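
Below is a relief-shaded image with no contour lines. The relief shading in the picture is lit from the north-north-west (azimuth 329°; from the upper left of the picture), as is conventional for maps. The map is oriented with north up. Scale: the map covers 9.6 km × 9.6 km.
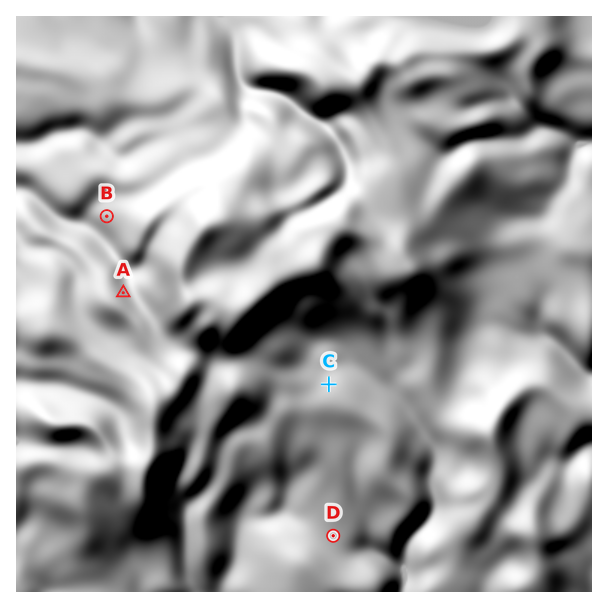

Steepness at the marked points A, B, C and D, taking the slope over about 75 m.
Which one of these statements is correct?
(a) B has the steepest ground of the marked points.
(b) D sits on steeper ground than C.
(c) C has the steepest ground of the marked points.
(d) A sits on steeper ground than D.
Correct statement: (d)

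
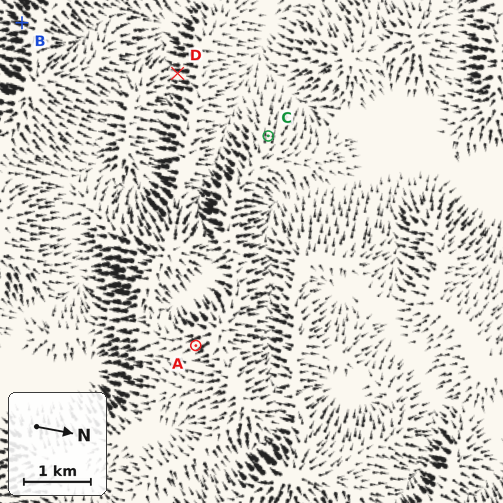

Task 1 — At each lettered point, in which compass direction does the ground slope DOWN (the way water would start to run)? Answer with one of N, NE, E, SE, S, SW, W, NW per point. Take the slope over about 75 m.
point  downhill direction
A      SE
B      S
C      W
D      S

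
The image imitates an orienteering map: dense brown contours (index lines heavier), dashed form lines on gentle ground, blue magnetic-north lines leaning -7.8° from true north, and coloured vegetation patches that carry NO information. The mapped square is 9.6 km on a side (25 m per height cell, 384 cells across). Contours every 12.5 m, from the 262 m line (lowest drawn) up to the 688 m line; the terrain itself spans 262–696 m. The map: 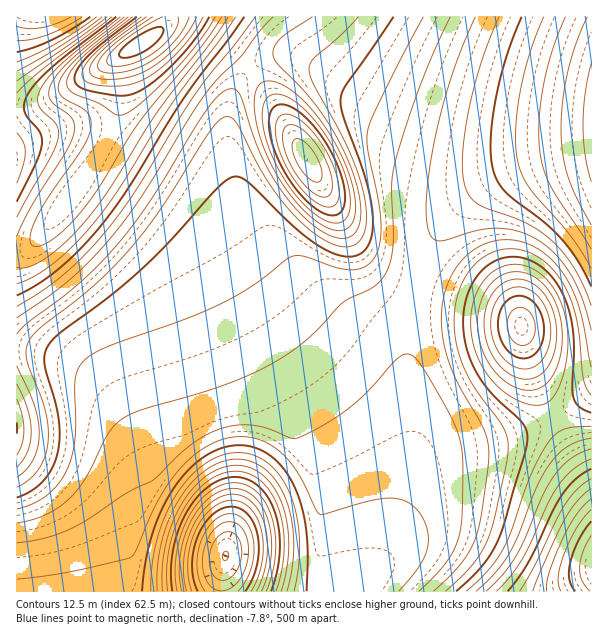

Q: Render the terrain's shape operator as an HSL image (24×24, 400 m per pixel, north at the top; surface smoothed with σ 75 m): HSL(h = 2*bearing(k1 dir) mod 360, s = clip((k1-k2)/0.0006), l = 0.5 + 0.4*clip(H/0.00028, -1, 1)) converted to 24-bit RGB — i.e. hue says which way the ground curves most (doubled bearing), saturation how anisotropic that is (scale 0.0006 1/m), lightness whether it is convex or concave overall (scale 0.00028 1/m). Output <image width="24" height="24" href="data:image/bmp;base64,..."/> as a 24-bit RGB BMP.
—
<image width="24" height="24" href="data:image/bmp;base64,Qk32BgAAAAAAADYAAAAoAAAAGAAAABgAAAABABgAAAAAAMAGAAATCwAAEwsAAAAAAAAAAAAAgIB7foB8foB9foB+nJ9+x9Z/bpxWM1NWGyc6MjBNi1la1KJ6tp6AeoB8coB3ZX9tV31hUHtXW3lZgHdqnW2Ms3Cssnm3pYexfoJ1e4J3eoF6fIF+nJl92s6Dnp5bOUhOFyAvJS49cnBWyrZxyLiEfoB/e4B+dH95an1xX3pmWHZdXHNbdHdpiXN/nH6Xpo+leIdtcoZxdoR7eoJ/j4x927iIr4JgT0RaHCQ4IjNATHJRtMRrysuEf4F/fn+Ae39/dn5+bnx7Znp1YXdwZHhvb351f4p/lZiPaJJmbI15cYiCd4KDfIKD0J6Gw3Fre0t5KSxTKEJURoBkj8NpscSCf4GAfn+AfH6AeXyAdHqAbnmAaHt/Z4GAaoh+c5J+gJyAZaF/Z5aObYWKdHyEenyBrYN+0XqFplGaRDp6NFV2SJiCdsVtlbF+f4CAfoCAfH+BeX2BdXqBcXmBbXuBaoSCaYx+bJZ7dp15aqyoY4aZaXOLcXOEenmBhn2BxYCUv2iwakukRWabU7GmdsKDgZN+f4CAfoCAfX+Ben2BdnqAc3Z+cXp7bIBzZoxuZJhta51taIWqXmKVbGWIdnGDfHmBf36Aj36GvHuykWq4YXWybrS2fKWOf4GAf4CAfoGAfX+BenyAd3V+eXF7eXFveYNoaZFeWZpZXpthcFydc1mMeGWFfHKCfnuAf36Af4CAh3+HjX2ce4ChfZCVf4KBf4CAf4GAfoGAfX+AeXmAenB/f2d7g2Rmko1heKJXUqNPVJlghVKHgVqDgGqBf3aAf32Af3+Af4CAf4CAf4CAf4CAf4B/f4B/f4GAf4GAfoGAfH6AeHWAeGeBhVyEkmBvp5Zrj7ZnUrFWUJltdFJhd2Nwe3J6fnt+f35/f4CAgICAgICAf4CAf4B/f4B/f4F/f4F/f4GAfoGAe32AdXGBcF+EflaMn2uNuaqOq8aPbbZ9UpmJb2dZanNmcHtyeH97fYB/f4CAf4CAgICAgICAgICAf4B/f4F/f4F/f4F/foB/e32Abm6CYlmGZ1SSmH+jx8SyxtO3jbOhWoOYf4FlXn5gYoFsbYF3d4F9fYCAf4CAgICAgICAgICAgIGAf4F/gIF/gH99gYF6eYB9bHKCWF6HU1+VhZaoxM670tbCm5usYV2WoIJ8a4hqW4RrYINybYJ6eIF/foCAgICAgICAgICAgIGAgIB/gXl6g3NthIptcIh5aXmEWm+HU3+VdKygr8ijy8eqq4aWg1qUxI6cnYaDaYh1WoRzYYJ4b4J+eoGBf4CBgICBgYCAgYCAgXZ7g1hhk3hTdKhhZJOHZ3iEYH2HVpKPYKl9lbp8uq6Bpmlxj1iG0JWlwI+cl4KEZYZ7WYN4Y4J8coGAfICBgH+BgYCAgXl+gU1qizY9psZhZ8eBVXqRaXGBaYWEXY18WpxkhalhqJpjmWFdiV50u4yRzZKiuouYkH6JYIV+WoJ9aIKAdoCBfn+AgX2Agld5eCNXwadhr+6rX8W7S0aFb3GAcYR9aIh0Y5Bhf5ZglYxgjGxihGhvmJl4u4iPyo2csIaRdoeJW4OAXYGAbYCBen6Agm2Bdidxoz98zPLJwPDIQDyfY0Z/eHl/eIN7coV0cYhsfoppiYZqhXdtgXNyWopdmI52vYOIxIiRoYGHa4ODWYCAY3+Acnh+dUp+bCF7p96p1PfUjs+nXiJ3eF2AfoF9fIJ7eYN4eoR1foVzhIRzgn52gHx5VYJXX4JYnIpsvoJ9uYGAjn16X4B/Wn1+Yml7VzB3Skyz1fbWxu/FkzWLdjF4gHV/gIJ+f4J9foJ8foN6f4N5gIJ5gIF6f4B7kXCFbH5WaoFMppVau4xypYd4bIF3V3t8T1p2NjOAftWzyPPEvIFcdCBegV96goF9gYJ+gIJ9gIJ9f4J8f4J8gIF8f4B8f4B8pHPHzXTHq2ZUe5BAqq1Jr51lhY1sWHp2Q110PoCXddqEuctlhS1EgE1rgnl6goN+gYJ+gYJ9gIJ9gIJ9gIF9gIF8f4B8f4B8S3Oyk2vj+Mj/8q/htrNmlqxWhpphWH5sQHJ5QpuBbrZRkWRFglBcgnV2goN9goN9gYJ9gYJ9gYJ9gYJ9gIF9gIF8gIB8f4B8QIRyL4mEP2zP9sz//8z96r3kqpyHY4p5RIF8SIdtbIBafWpigXh1goN8goN9gYN9gYJ9gYJ9gYJ9gYF9gYF9gYF8gIB8gH98TnthNHBQHmA8MHVJ34W1/8zu+tHuuIu8WX6RTn6AYXl3c314fIJ6gIR8gYN9gYN9gYJ9gYJ9gYJ9gYF9gYF9gYB8gH98f358"/>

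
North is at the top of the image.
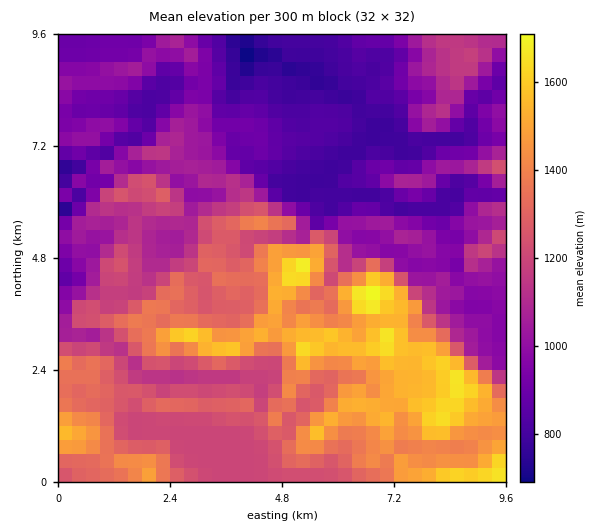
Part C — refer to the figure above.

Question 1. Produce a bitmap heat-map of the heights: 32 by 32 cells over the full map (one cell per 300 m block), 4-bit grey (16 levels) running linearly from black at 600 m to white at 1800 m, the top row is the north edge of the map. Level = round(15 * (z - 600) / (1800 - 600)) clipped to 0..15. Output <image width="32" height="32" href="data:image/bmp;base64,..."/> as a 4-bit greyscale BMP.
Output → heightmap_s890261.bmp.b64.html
<image width="32" height="32" href="data:image/bmp;base64,Qk12AgAAAAAAAHYAAAAoAAAAIAAAACAAAAABAAQAAAAAAAACAAATCwAAEwsAABAAAAAAAAAAAAAAABEREQAiIiIAMzMzAERERABVVVUAZmZmAHd3dwCIiIgAmZmZAKqqqgC7u7sAzMzMAN3d3QDu7u4A////AImZmrqYh3eIiIiJmrvM3d2Zmaq6iHd3iJmYmqq6q7q9u6mYiYd3d4iaqZqrqqqqu8u5iIh3d3iJisuqq6vMuqq6qYeIiIiIiom8u7yr3cu7qZmImZmZmXmYiszLvM3cupmZiIeIiIh4qYm7q8zN3cmZmYd3d3d3d6qZmrvMzdynqZmHiIiJiIisuqu8zM3IZYeHeKuazMuZvczM3czLhlVmZ4mrzcu7y8zMy83KqWZVaIiaqaqZmburqqvMyodlVViHeKqZiJmbqam93Mt1VFVVd3d5mYmZnMqZze3HZlVVNGeHd5iJmZvdqJvMhVZVVUVYh2Z3mYmr3shnl1VVRmVFVodmZ5mIq7u5ZVVVVVd3VlVnZmaIiHdmh1VVZlRFaEZmZ2ZmiZqpljRVVlVEVVYkZ2d3dmd4h1QzNEMzMzVmQ0eIiXVVZ1MiMjIjREMzMzVEaIdVZnZDIiIzNWZkM0YiRlVWZmZTMzIiI0Q0VVZ4NDNWd2ZVREMzMyIzIjREVlVUM0ZlVERDMzMyIiMzM0REVUM1ZVREQzMzMyI1ZTNFREQzM1VTNDMzMzIyNWdTRVREQzM0QzMzIjIiMzRWZDRVVVQzNEQiMyIiIzNFVnVDVVVWUzVDIiIiIjMzRWd3ZERERFVWQyEiIiMzMzVnd3VERERGZUMiIjMzM0RFZ3dm"/>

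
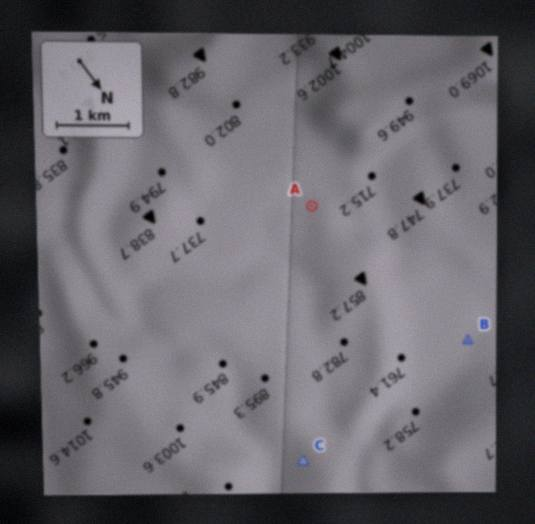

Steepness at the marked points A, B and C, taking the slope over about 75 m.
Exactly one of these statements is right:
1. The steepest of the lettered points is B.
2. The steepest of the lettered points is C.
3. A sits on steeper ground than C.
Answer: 2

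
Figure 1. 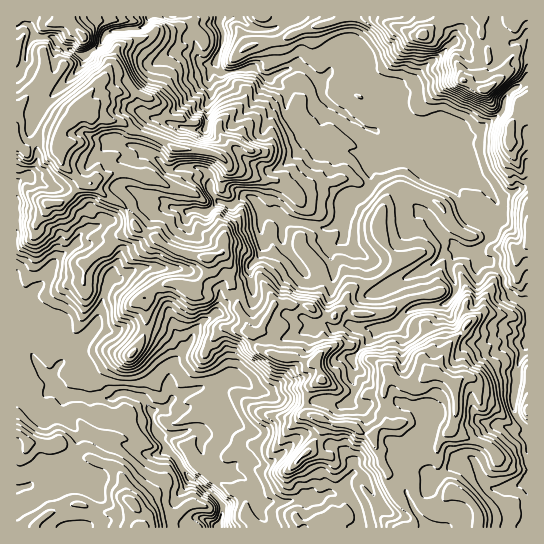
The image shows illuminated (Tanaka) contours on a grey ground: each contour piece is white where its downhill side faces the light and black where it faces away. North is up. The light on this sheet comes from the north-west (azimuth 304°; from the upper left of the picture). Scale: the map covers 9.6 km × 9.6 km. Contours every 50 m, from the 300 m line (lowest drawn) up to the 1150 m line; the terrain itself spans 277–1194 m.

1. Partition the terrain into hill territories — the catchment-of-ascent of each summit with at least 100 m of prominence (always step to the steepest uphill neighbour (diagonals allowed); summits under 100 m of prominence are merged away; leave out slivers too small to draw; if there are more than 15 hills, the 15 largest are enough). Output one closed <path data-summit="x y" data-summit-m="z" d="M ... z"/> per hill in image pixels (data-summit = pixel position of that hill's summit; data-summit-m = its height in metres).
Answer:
<path data-summit="69 122" data-summit-m="1194" d="M286 16l-136 0-3 7-6 5-30 3-5 2-5 10-16 13-23-9-9-10-18-1-8-12-11 3 0 303 7 1 4 3 8 27 5 8 12 10 4 10 9 7 48 3 8-6 6 0 16 6 8 13 12-3 9-8-3-10 0-21 15-23-9-17-7-23-23-30-7-6-5 0-14 8-8-2 9-23-7-10-6-3-12 0-5 3-14-1 4-8 7-6 10-2 9-7 9-1 14-12 13-4 9-7 12 4 10 8 14 4 20 0 12-11 14 4 9-8 8 0 15 16 12 3 6 5 0 21 20 29 10-3 8-7 7-7 1-5 4 14 0 19-8 39 9 8 11-4 34 4 14-4 12-12 9-5 27-3 9-5 15 7 5 0 6-5 3-20-2-19 3-4-3-6 11-12 13-22-4-17-15-19-24-19-11-4-14-16-19-4-19 0-8 3-11-12 8-10 0-15 3-8-2-7-6-6-21-9-17-13-7 2-13 15-3 0-19-15-21 8-5-11 3-8-4-25 6-2z"/><path data-summit="455 385" data-summit-m="1144" d="M266 213l-5 6 2 31-14 19 3 21-5 3-16 4-14 16-12 7-9 9-7 14-18 23-2 25 3 10-9 8-5 0-6 4 1 12 6 10 18 0 14-6 11 2 2 6-3 4 0 10 4 10 12 11 28 7 8 10 5 14 27 0 24-6 10 2 8-6 11 0 7-2 12 16 4 21 165 0 2-5 0-93-13-17-2-15 6-36 9-19 0-40-9-2-12-11-3-4-1-11-14-14-10-1-2 3 0 35-4 7-8 2-15-7-9 5-27 3-9 5-12 12-14 4-20 21-7 8 3 8-3 13 4 8-3 8-7 9-8 1-8-4-36 0-21-4-42-20 4-11 0-11 6-7 12-5 28-3 26-9 14-8 5 0 2-21 5-20 0-19-4-14-1 5-7 7-8 7-10 3-20-29 0-21-6-5z"/><path data-summit="131 502" data-summit-m="825" d="M23 331l-7 0 0 196 201 1 6-14-2-11-7-8-23-15-8-10-6-11-10-9-12-21-3-16-5-11-6-5-14-4-6 0-8 6-48-3-9-7-4-10-12-10-5-8-7-24z"/><path data-summit="485 90" data-summit-m="1081" d="M527 16l-89 0 7 13 8 6 2 7-20 18-9 5-16 19-16 5-7 8-3 9 0 15-8 10 11 12 8-3 19 0 12 4 9 0 12-5 14 1 14-5 28-24 5-17 20-13z"/><path data-summit="207 258" data-summit-m="1081" d="M246 196l-13 9-14-4-12 11-20 0-14-4-10-8-12-4-9 7-13 4-14 12-9 1-9 7-10 2-7 6-4 8 14 1 5-3 12 0 6 3 7 10-9 23 8 2 14-8 5 0 7 5 23 31 7 23 10 18 4-5 7-14 9-9 12-7 14-16 16-4 5-3-3-21 14-19-2-31 3-6-11-14z"/><path data-summit="322 381" data-summit-m="1124" d="M326 323l-5 0-14 8-26 9-24 1-16 7-6 7 0 11-4 11 46 22 10 0 7 2 36 0 8 4 8-1 7-9 3-8-4-8 3-10-3-11 27-28-4-2-18 0-6-3-17 4z"/><path data-summit="423 35" data-summit-m="1031" d="M437 16l-100 0 3 6 7 29-2 6-5 5 18 14 21 9 8 11 7-7 16-5 16-19 9-5 20-18-2-7-8-6z"/><path data-summit="510 141" data-summit-m="880" d="M527 81l-19 13-5 17-28 24-14 5-14-1-14 6 14 15 11 4 24 19 15 17 31-14z"/><path data-summit="527 239" data-summit-m="768" d="M527 187l-6 1-25 13 5 18-13 22-11 12 4 7 8 1 14 14 1 11 3 4 8 9 8 4 5-1z"/><path data-summit="83 37" data-summit-m="1019" d="M149 16l-132 0-1 10 11-2 8 12 18 1 9 10 23 9 16-13 5-10 5-2 30-3 6-5z"/><path data-summit="527 410" data-summit-m="825" d="M527 344l-8 18-6 36 2 15 12 16z"/>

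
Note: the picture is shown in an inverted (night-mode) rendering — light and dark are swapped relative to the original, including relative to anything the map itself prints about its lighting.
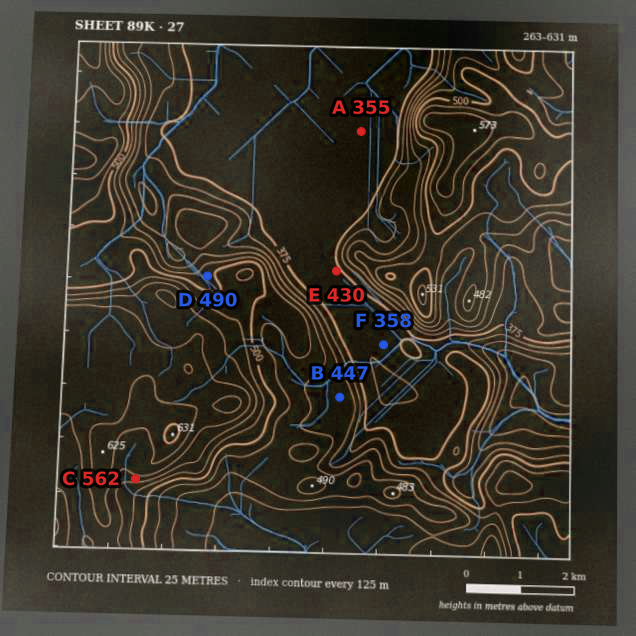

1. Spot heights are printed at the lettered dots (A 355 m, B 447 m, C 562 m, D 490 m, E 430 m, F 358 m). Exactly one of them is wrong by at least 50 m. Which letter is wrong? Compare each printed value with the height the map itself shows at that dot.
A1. E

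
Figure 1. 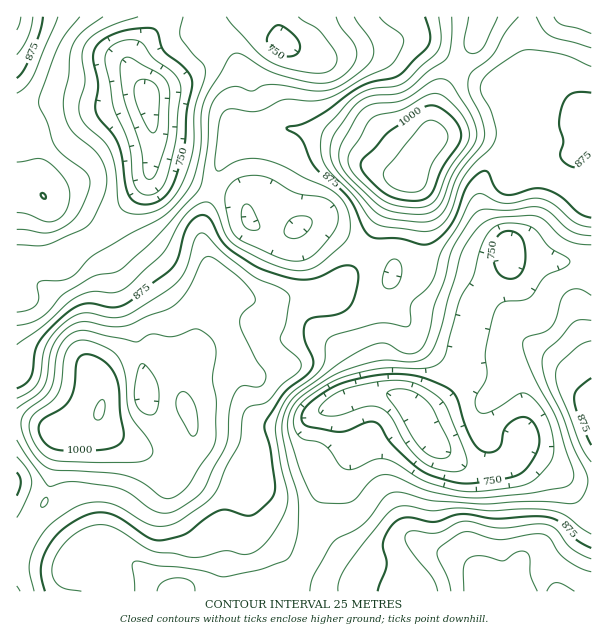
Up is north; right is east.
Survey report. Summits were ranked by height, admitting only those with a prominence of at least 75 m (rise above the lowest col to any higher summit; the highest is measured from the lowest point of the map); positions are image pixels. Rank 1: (408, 177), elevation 1040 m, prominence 380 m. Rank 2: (101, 410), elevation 1026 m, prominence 160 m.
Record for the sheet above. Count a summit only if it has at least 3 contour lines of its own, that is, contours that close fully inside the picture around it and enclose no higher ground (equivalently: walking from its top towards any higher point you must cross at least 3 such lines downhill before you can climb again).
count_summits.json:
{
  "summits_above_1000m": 2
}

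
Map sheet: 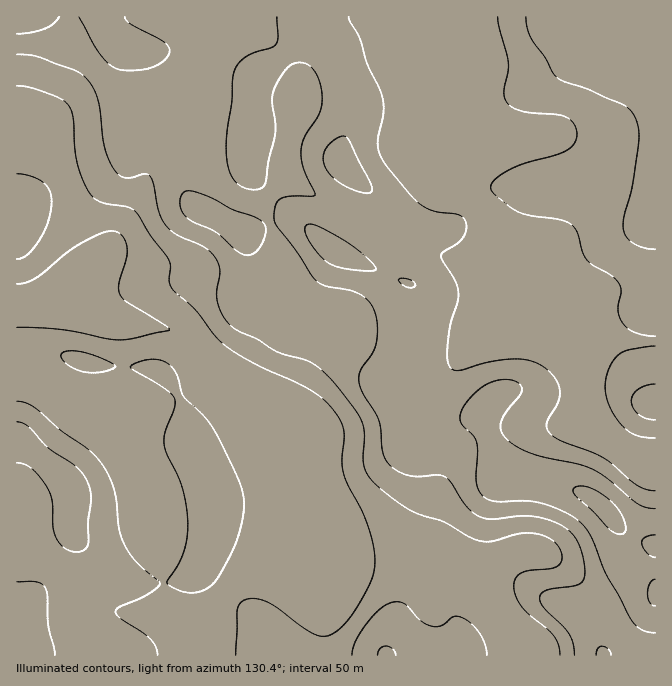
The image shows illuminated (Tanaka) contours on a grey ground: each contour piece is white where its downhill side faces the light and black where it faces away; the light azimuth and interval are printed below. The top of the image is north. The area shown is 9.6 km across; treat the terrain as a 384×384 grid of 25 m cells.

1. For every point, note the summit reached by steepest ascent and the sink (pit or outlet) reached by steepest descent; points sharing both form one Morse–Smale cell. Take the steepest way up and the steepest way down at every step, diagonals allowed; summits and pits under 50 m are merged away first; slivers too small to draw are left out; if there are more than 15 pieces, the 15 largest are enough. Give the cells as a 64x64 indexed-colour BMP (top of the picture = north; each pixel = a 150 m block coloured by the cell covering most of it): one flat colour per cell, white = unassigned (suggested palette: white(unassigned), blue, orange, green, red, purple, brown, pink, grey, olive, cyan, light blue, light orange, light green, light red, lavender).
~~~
<image width="64" height="64" href="data:image/bmp;base64,Qk12CAAAAAAAAHYAAAAoAAAAQAAAAEAAAAABAAQAAAAAAAAIAAATCwAAEwsAABAAAAAAAAAA////ALR3HwAOf/8ALKAsACgn1gC9Z5QAS1aMAMJ34wB/f38AIr28AM++FwDox64AeLv/AIrfmACWmP8A1bDFACIiIiIiIiIiIiImZmZmZlVVVVVVVVVVVVURERERERERIiIiIiIiIiIiIiZmZmZmVVVVVVVVVVVVVREREREREREiIiIiIiIiIiIiJmZmZmZlVVVVVVVVVVVRERERERERESIiIiIiIiIiIiJmZmZmZmVVVVVVVVVVVVERERERERERIiIiIiIiIiIiImZmZmZmZVVVVVVVVVVVEREREREREREiIiIiIiIiIiIiZmZmZmZlVVVVVVVVVVURERERERERESIiIiIiIiIiIiImZmZmZmVVVVVVVVVVURERERERERERIiIiIiIiIiIiIiJmZmZmVVVVVVVVVVEREREREREREREiIiIiIiIiIiIiIiZmZmZVVVVVVVVVERERERERERERESIiIiIiIiIiIiIiIiZmZlVVVVVVVVERERERERERERERIiIiIiIiIiIiIiIiIiZmVVVVVVVREREREREREREREREiIiIiIiIiIiIiIiIiImZVERVVURERERERERERERERESIiIiIiIiIiIiIiIiIiJlERERERERERERERERERERERIiIiIiIiIiIiIiIiIiIiEREREREREREREREREREREREiIiIiIiIiIiIiIiIiIiIRERERERERERERERERERERESIiIiIiIiIiIiIiIiIiIhERERERERERERERERERERERIiIiIiIiIiIiIiIiIiIhEREREREREREREREREREREREiIiIiIiIiIiIiIiIiIiERERERERERERERERERERERESIiIiIiIiIiIiIiIiIiIRERERERERERERERERERERERIiIiIiIiIiIiIiIiIiIhEREREREREREREREREREREREiIiIiIiIiIiIiIiIiIiEREREREREREREREREREREXdyIiIiIiIiIiIiIiIiIiIRERERERERERERERERERF3d3IiIiIiIiIiIiIiIiIiIhEREREREREREREREREREXd3ciIiIiIiIiIiIiIiIiIhEREREREREREREREREREXd3dyIiIiIiIiIiIiIiIiIhEREREREREREREREREREXd3d3IiIiIiIiIiIiIiIiIRERERERERERERERERERERd3d3ciIiIiIiIiIiIiIiERERERERERERERERERERERF3d3dyIiIiIiIiIiIiIiEREREREREREREREREREREREXd3d3IiIiIiIiIiIiIiERERERERERERERERERERERETd3d3ciIiIiIiIiIiIhERERERERERERERERERERERETN3d3dyIiIiIiIiIiIhERERERERERERERERERERERETM3d3d3IiIiIiIiIiIhEREREREREREREREREREREREzMzd3dzMiIiIiIiIiIhERERERERERERERERERERERETMzMzMzMyIiIiIhERERERERERERERERERERERERERFDMzMzMzMzIiIiIRERERERERERERERERERERERERERFEMzMzMzMzMRERERERERERERERERERERERERERERERFEMzMzMzMzMxERERERERERERERERERERERERERERERFEQzMzMzMzMzERERERERERERERERERERERERERERERFEQzMzMzMzMzMREREREREREREREREREREREREREREREURDMzMzMzMzMxEREREREREREREREREREREREREREREUREMzMzMzMzMzEREREREREREREREREREREREREREUREREMzMzMzMzMzMRERERERERERERERERERERERERREREREQzMzMzMzMzMxEREREREREREREREREREREREUREREREQzMzMzMzMzMzERERERERERERERERERERERFERERERERDMzMzMzMzMzMRERERERERERERERERERERRERERERERDMzMzMzMzMzMxERERERERERERERERERERRERERERERDMzMzMzMzMzMzEREREREREREREREREREUREREREREREMzMzMzMzMzMzMRERERERERERERERERREREREREREREQzMzMzMzMzMzMxERERERERERERERERFERERERERERERDMzMzMzMzMzMzEREREREREREREREREUREREREREREREMzMzMzMzMzMzMRERERERERERERERERFEREREREREREQzMzMzMzMzMzMxEREREREREREREREREURERERERERERDMzMzMzMzMzMzERERERERERERERERERREREREREREREMzMzMzMzMzMzMRERERERERERERERERFEREREREREREQzMzMzMzMzMzMxEREREREREREREREREURERERERERERDMzMzMzMzMzMzERERERERERERERERERREREREREREREMzMzMzMzMzMzMRERERERERERERERERFEREREREREREQzMzMzMzMzMzMxERERERERERERERERERRERERERERERDMzMzMzMzMzMzERERERERERERERERERFEREREREREREMzMzMzMzMzMzMRERERERERERERERERFEREREREREREMzMzMzMzMzMzMxEREREREREREREREREUREREREREREQzMzMzMzMzMzMzERERERERERERERERFEREREREREREQzMzMzMzMzMzMzMRERERERERERERQRFERERERERERERDMzMzMzMzMzMzMxERERERERERERFEREREREREREREREMzMzMzMzMzMzMz"/>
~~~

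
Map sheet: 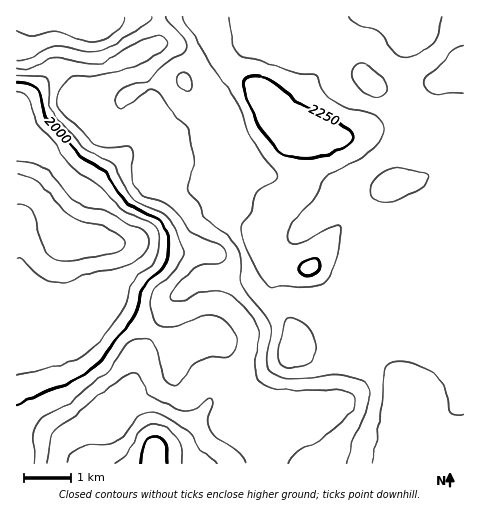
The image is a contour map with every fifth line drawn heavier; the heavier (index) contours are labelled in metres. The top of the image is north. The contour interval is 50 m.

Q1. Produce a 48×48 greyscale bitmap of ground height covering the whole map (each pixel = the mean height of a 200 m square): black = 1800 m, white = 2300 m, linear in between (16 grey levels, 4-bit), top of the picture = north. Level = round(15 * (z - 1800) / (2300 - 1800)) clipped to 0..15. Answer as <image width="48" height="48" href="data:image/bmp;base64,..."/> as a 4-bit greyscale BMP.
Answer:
<image width="48" height="48" href="data:image/bmp;base64,Qk32BAAAAAAAAHYAAAAoAAAAMAAAADAAAAABAAQAAAAAAIAEAAATCwAAEwsAABAAAAAAAAAAAAAAABEREQAiIiIAMzMzAERERABVVVUAZmZmAHd3dwCIiIgAmZmZAKqqqgC7u7sAzMzMAN3d3QDu7u4A////AHeJqrvMzN7u3Mu6qpmImZqqqrzN3d3d3XeJqru7vM3u3LuqqZiIiZmaqrvM3Mzd3XeJqqqqq83u3LqpmYiIiJmZqrvMzMzMzXeJmqqqqrzdy6qZiIiIiIiZmqvMzMzMzHeImaqqqrvMuqmZiIiIiIiImavM3czMzGd3iJmqqqq6qZmZiIiIiIiIiavM3d3MzGZ3d4maqqqpmZmZmIiIiIiIiZq83d3czGZmZ3iZqqmYiImZmIiJmZmZmZq83d3czFVWZmeImZmIiIiZiImZqqqqmqq83d3czFVVVWZ4iZmId4iIiImqu7u6q7vMzdzMu0REVVVniJmHd3iIiImrzMy7u7zMzMzLu0REREVWeIiHd3d4iImrzdzLu7zMzMu7u0RDM0RVZ4iHd3d3eImrzd3Lu7u7u7u7u0QzMzNFZ3d3d3d3d4mrzdzLu7u7u7u7uzMzMzNEVnd3d3d3eImrzdy7u7u7u7u7uzMzMzM0RWd4iId3iImrzMu7u7u7u7u7uzMzMzM0RWeIiIiIiJq8zLu7u7u7u7u7uzNDMzM0RFaImZmIiau8y7u7u7u7u7u7u0QzMzNERFZ4mZmZmqvMzMy7u7u7u7u7uzMzMzNEREVniZqZqrvMzN3Mu7u7u7u7uzMzIjMzM0VWeJmZqrzN3d7cu7u7u7u7uzMiIiIiIzRFd4mZmrzd3d7dy7u7u7u7uzMhERERIiNFZ4iJmr3d3d3dy7u7u7u7uzIhERERESI1Z4iZq83dzMzdy7u7u7u7uzIhEREREiM1aJmaq83dzMzMzLu7u7u7uzIRERESIjNFeJqrvM3dzMzMzLu7u7u7uyIRESIiNEVniaq7u8zd3MzMzMu7u7u7uyEREjMzRWeImqq7u7zd3MzMzMzMu7u7uxERIzREVnmZqqu7u7zN3czMzMzMzMu7uxESM0RFZ5mqqqu7u7zMzMzMzMzN3czLuxEiNERVaJqqqqu7u7vMzMzMzMzM3MzMuyIzRFVmeJqqqqu7u7vMzdzMzMzMzMzMzDM0RVZ3iJqqqqu8y7vM3d3d3MzMzMzMzERERWeImZmqqqu8zLzN7u7u3dzMzMzMzEREVniZmZmqqqu8zMze7u//7t3MzMzMzERFZ4mqqpmqqqu7u83u7u//7t3MzMzMzERWeJqqqqmqqru7u83v/u7u7dzMzMzMzERXiaqqqqqqq7u7u87v7u7t3MzMzMzMzERnmqqqq6qqu7u7vN7/7u3czMzMzMzMzEVnmqqqq7qrvMu7vN7u7d3MzMzMzMzMzFZ4mZmqqru7vMy7ze7u3dzMzMzMzMzMzHd4iZmZmqqrzMzMzd7d3MzMzMzMy8zM3ZmYiZmZmZmqvMzM3d3czMzMzMzLu7vM3bqpmZqpmZmaq7vN3MzLu7zMzMy7u7u8zbu6qru7qZmZmrzN3Mu7u7zMu7u7qqq7zMzLvMzMuqmZmrzd3Lu7u7u7u7u7qqqrvMzMzN3dy7qqq83dzLu7u7u7u7uqqqqru8zMzN3d3LuqvM3dzLu7u7u7u6qqqqqquw=="/>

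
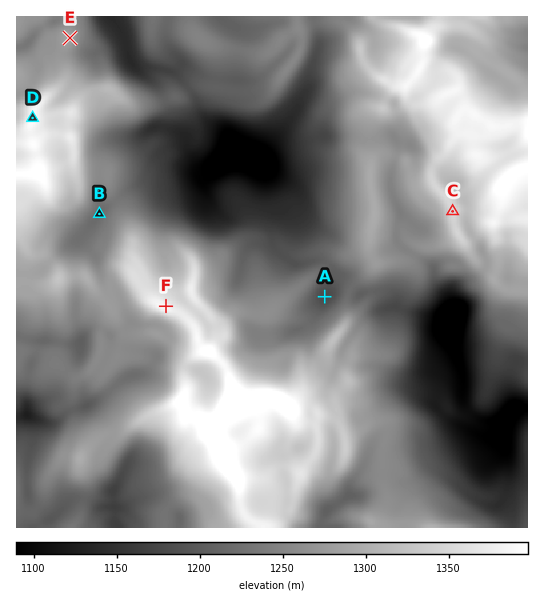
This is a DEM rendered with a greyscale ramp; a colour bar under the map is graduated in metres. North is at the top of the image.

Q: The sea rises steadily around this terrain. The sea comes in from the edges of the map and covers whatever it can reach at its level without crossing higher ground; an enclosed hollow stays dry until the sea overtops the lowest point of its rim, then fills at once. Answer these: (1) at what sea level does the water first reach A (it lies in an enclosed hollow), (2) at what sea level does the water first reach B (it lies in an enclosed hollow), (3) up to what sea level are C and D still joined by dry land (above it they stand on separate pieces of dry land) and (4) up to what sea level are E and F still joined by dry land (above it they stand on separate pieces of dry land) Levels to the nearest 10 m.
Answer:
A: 1210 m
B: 1230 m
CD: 1220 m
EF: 1270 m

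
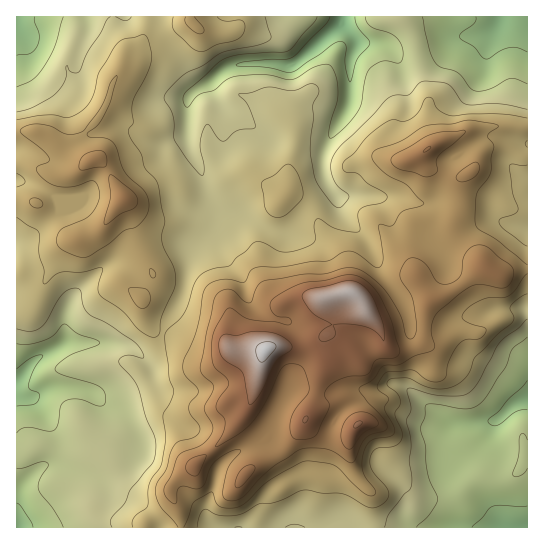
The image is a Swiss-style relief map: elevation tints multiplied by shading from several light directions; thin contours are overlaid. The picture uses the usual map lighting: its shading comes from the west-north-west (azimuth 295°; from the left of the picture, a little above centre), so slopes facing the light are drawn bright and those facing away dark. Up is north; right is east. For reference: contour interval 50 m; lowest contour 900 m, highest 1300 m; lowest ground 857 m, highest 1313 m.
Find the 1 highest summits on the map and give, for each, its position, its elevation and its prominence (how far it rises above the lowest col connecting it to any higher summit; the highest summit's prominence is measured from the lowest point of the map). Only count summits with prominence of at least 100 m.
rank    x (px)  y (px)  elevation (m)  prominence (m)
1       266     350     1313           456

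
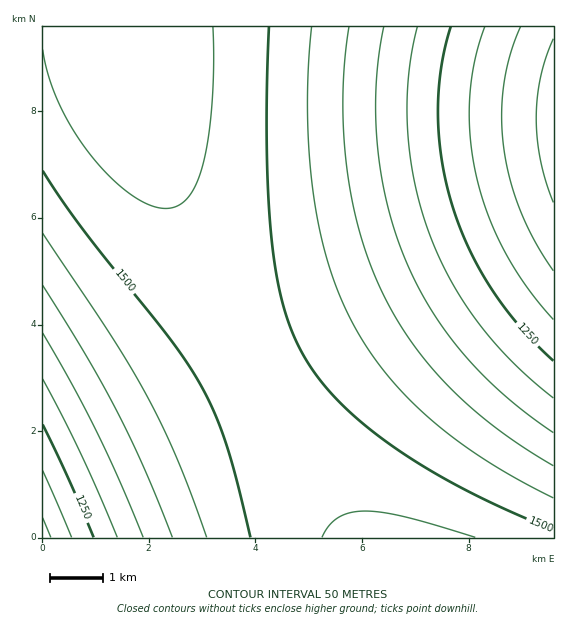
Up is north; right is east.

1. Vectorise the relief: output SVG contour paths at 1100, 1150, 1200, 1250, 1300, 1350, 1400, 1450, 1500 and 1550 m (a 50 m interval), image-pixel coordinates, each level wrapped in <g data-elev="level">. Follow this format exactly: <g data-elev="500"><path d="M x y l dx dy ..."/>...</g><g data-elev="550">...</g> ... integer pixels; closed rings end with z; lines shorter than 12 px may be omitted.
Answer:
<g data-elev="1100"><path d="M553 202l-12-41-4-21-1-21 1-22 4-20 5-20 7-18"/></g><g data-elev="1150"><path d="M43 518l8 19"/><path d="M553 271l-17-28-15-31-11-32-6-32-2-32 2-31 6-30 11-28"/></g><g data-elev="1200"><path d="M43 471l29 66"/><path d="M553 320l-26-33-22-35-17-37-11-38-7-38 0-39 4-37 11-36"/></g><g data-elev="1250"><path d="M43 425l25 54 26 58"/><path d="M553 361l-34-36-28-37-22-40-17-43-10-45-4-47 3-44 10-42"/></g><g data-elev="1300"><path d="M553 398l-41-37-35-39-27-43-21-47-15-51-7-53 2-52 3-25 5-24"/><path d="M43 379l38 74 36 84"/></g><g data-elev="1350"><path d="M553 433l-48-37-21-20-20-21-18-23-15-23-14-24-11-25-11-28-8-28-6-29-4-30-1-30 0-31 3-29 5-28"/><path d="M43 333l30 52 24 47 23 49 23 56"/></g><g data-elev="1400"><path d="M553 466l-29-18-28-20-25-21-23-22-21-22-18-24-15-24-14-27-11-28-10-31-8-32-5-33-3-35 0-34 2-35 4-33"/><path d="M43 285l43 71 32 57 27 56 27 68"/></g><g data-elev="1450"><path d="M553 498l-36-19-33-20-29-20-27-22-23-22-21-24-18-26-15-25-13-28-10-31-9-33-6-36-4-40-2-41 1-43 4-41"/><path d="M43 233l68 103 36 60 31 64 29 77"/></g><g data-elev="1500"><path d="M553 530l-46-20-42-20-37-21-35-22-30-23-24-23-20-22-16-24-11-24-9-26-7-30-4-36-4-44-1-51 2-117"/><path d="M43 171l42 62 89 111 26 40 14 28 12 32 11 36 13 57"/></g><g data-elev="1550"><path d="M475 537l-70-20-22-5-18-1-14 2-12 4-10 8-7 12"/><path d="M43 50l6 26 10 28 15 27 18 26 20 22 21 17 20 10 16 2 12-4 9-9 8-15 6-20 5-27 3-33 2-37-1-36"/></g>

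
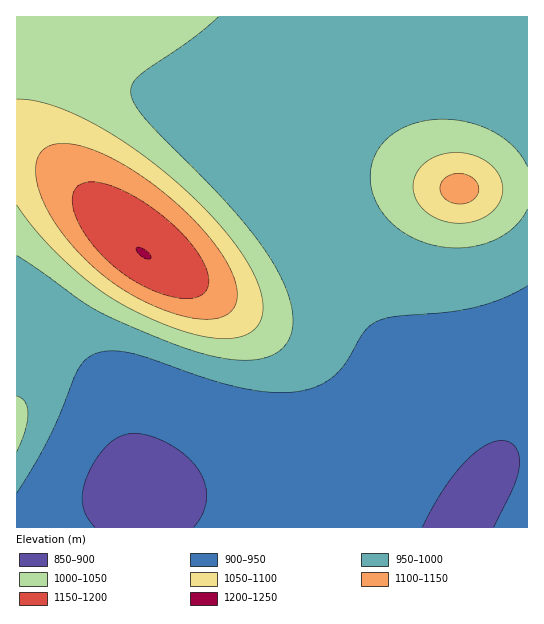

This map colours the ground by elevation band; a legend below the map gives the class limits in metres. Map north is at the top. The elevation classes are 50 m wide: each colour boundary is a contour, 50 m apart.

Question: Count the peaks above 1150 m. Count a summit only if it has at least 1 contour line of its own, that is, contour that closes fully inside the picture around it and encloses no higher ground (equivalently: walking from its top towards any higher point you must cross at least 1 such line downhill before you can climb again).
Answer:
1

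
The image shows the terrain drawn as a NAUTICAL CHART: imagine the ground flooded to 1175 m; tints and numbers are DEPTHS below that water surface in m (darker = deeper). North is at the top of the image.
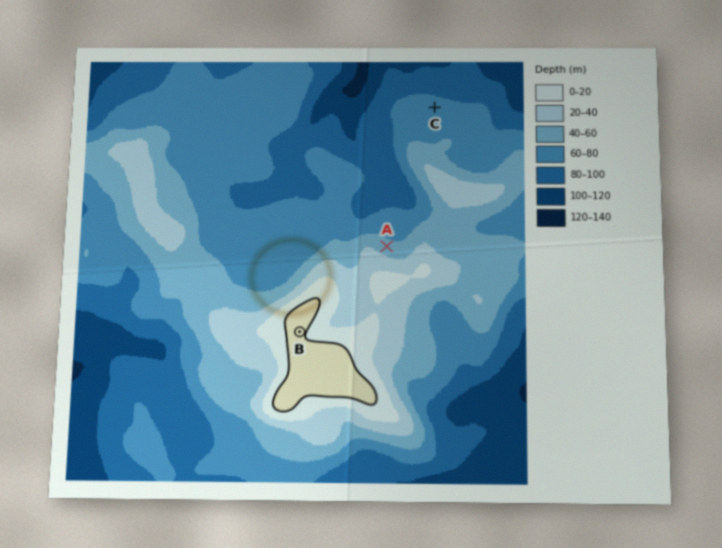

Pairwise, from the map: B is higher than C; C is lower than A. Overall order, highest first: B A C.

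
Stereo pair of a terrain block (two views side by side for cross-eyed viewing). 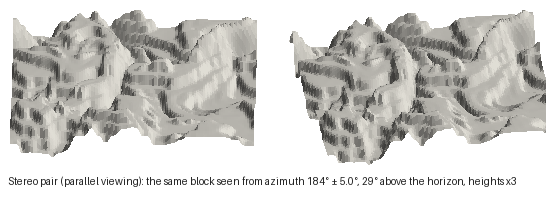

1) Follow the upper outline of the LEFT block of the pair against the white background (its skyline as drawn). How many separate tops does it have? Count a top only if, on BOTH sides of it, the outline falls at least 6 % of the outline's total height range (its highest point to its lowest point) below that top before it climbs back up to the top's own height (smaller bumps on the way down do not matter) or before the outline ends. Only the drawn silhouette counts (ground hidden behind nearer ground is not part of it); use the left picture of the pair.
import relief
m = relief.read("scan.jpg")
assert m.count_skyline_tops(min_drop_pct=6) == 3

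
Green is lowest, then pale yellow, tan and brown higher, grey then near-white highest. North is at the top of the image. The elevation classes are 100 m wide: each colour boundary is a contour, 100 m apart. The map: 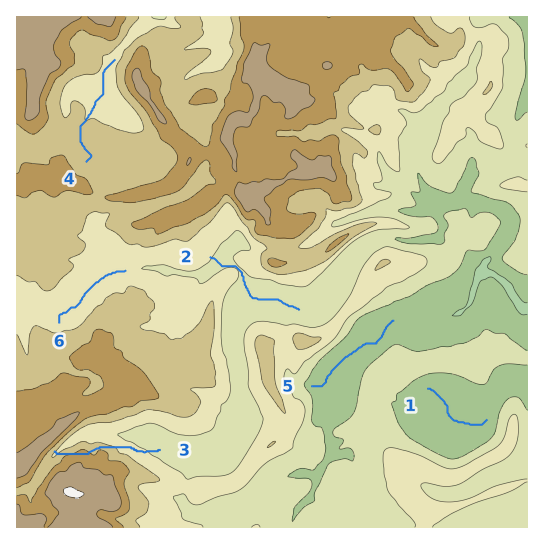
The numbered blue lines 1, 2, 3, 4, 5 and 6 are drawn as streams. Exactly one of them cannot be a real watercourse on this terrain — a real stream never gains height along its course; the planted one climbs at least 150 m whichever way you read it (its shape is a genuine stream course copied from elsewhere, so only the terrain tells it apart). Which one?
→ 3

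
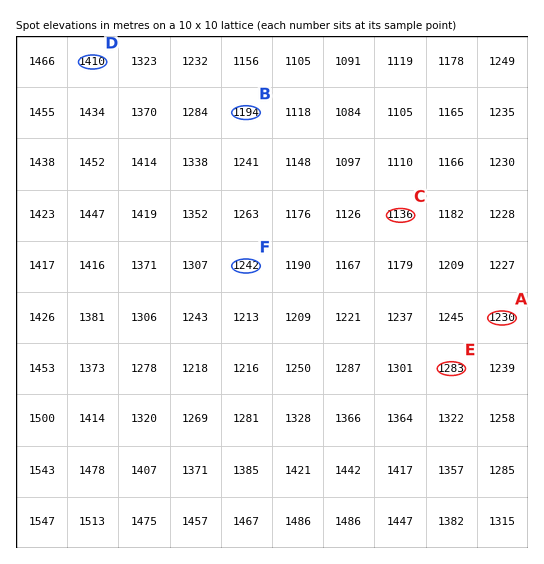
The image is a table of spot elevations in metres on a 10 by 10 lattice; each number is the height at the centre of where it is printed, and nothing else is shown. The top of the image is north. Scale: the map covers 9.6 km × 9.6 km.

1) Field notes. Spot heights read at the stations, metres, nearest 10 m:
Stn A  1230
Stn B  1190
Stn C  1140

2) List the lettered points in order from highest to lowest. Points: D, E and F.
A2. D E F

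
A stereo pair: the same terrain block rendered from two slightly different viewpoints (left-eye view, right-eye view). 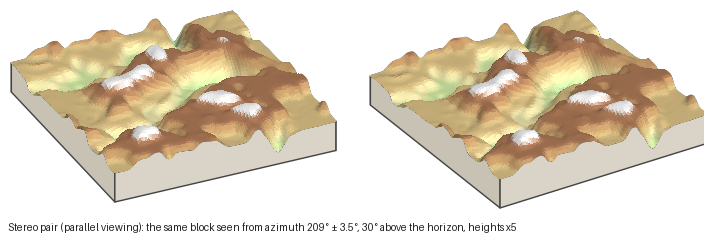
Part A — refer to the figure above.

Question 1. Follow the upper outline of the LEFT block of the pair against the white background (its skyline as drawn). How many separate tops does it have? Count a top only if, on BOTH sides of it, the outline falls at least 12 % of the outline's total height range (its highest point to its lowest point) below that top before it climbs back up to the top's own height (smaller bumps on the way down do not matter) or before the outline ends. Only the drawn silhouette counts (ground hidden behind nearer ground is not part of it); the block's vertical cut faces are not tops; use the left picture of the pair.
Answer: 2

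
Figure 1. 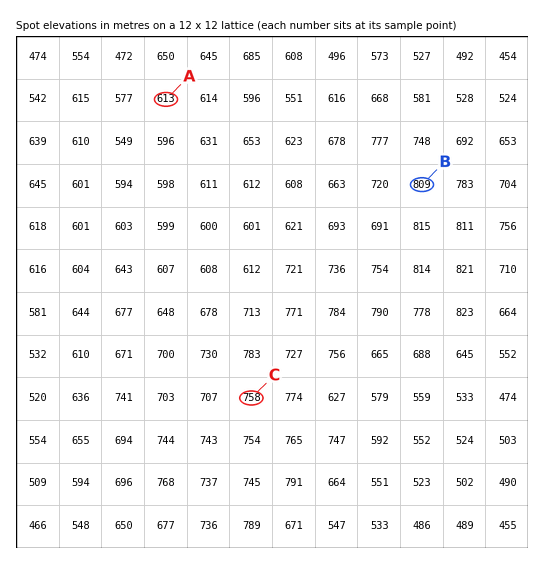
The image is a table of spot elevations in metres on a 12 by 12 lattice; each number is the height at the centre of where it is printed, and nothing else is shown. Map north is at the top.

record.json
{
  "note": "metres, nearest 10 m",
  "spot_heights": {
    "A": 610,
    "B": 810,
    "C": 760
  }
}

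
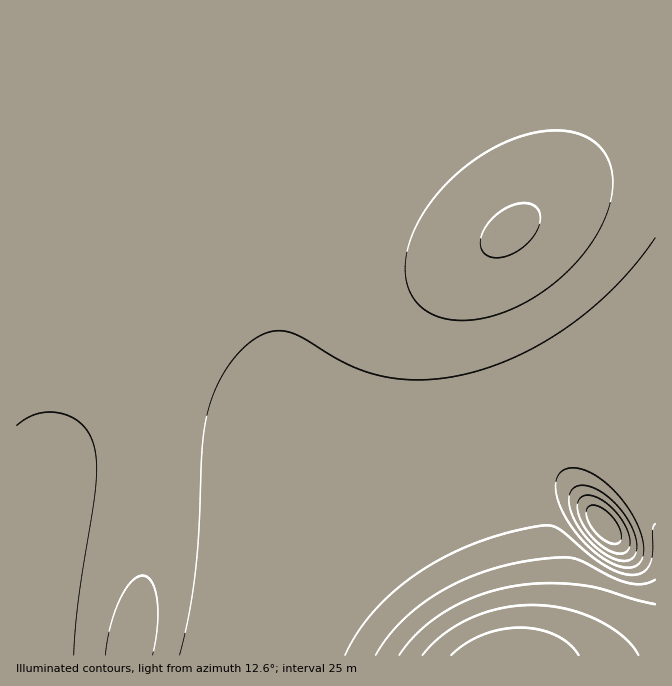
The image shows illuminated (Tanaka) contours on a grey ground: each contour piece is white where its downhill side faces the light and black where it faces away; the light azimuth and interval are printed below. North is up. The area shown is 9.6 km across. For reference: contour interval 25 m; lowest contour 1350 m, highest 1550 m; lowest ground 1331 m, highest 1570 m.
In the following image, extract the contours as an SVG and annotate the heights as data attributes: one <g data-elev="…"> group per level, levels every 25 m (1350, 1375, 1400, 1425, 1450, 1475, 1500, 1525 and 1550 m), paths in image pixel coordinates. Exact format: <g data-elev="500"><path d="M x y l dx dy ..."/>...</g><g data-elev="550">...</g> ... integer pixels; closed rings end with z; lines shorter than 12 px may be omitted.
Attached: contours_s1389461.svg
<g data-elev="1350"><path d="M612 544l-10-6-11-11-5-12 0-5 3-3 5-2 8 3 8 6 7 9 4 9 0 6-2 5z"/></g><g data-elev="1375"><path d="M619 554l-9-3-8-5-9-8-8-10-5-10-3-10 1-6 4-5 8-2 12 5 11 8 9 12 7 14 1 11-4 7z"/></g><g data-elev="1400"><path d="M619 560l-10-4-12-8-11-11-9-12-5-11-3-12 1-9 5-6 5-2 7 1 13 5 15 12 13 17 7 17 1 15-2 5-4 3-5 1z"/></g><g data-elev="1425"><path d="M622 567l-13-5-15-11-15-14-12-17-8-17-3-15 1-11 7-7 6-2 9 0 18 8 18 16 17 22 10 23 2 10-1 8-3 7-3 3-7 3z"/></g><g data-elev="1450"><path d="M180 655l9-41 7-44 3-42 3-78 5-33 6-22 8-18 13-18 13-14 18-12 10-2 9 0 16 6 49 28 33 11 22 3 21 1 23-3 24-4 25-8 27-12 25-14 25-16 23-19 21-21 19-21 18-24"/><path d="M655 524l-2 6 0 22-3 12-6 8-9 3-13-2-17-7-16-12-27-23-12-5-13 0-27 6-45 15-40 21-33 25-15 15-13 16-11 16-8 15"/><path d="M17 425l10-7 11-5 12-1 14 2 10 4 10 8 6 9 4 12 3 18-1 22-17 108-5 60"/></g><g data-elev="1475"><path d="M153 655l4-30 0-27-5-16-5-5-5-1-5 1-7 6-10 17-10 27-5 28"/><path d="M655 580l-13 4-15-1-17-7-30-16-11-2-34 2-35 7-40 14-35 20-29 26-11 13-9 15"/><path d="M455 320l15 0 17-3 17-5 18-8 17-9 16-13 15-14 14-15 10-15 9-16 7-17 2-15 1-13-3-14-6-11-9-9-15-9-18-3-22 1-23 6-23 10-22 14-20 16-18 20-14 20-10 22-4 20 0 18 6 17 10 13 15 8z"/></g><g data-elev="1500"><path d="M655 604l-21-5-34-10-21-4-35-2-36 4-33 10-30 15-26 20-20 23"/><path d="M490 257l10 1 10-3 11-7 9-8 6-8 4-10 0-9-4-6-9-4-12 1-13 7-11 9-7 11-4 11 3 10z"/></g><g data-elev="1525"><path d="M638 655l-6-10-11-10-26-16-31-11-32-3-32 3-30 10-26 16-22 21"/></g><g data-elev="1550"><path d="M579 655l-10-11-13-9-17-6-19-1-20 2-18 5-17 9-14 11"/></g>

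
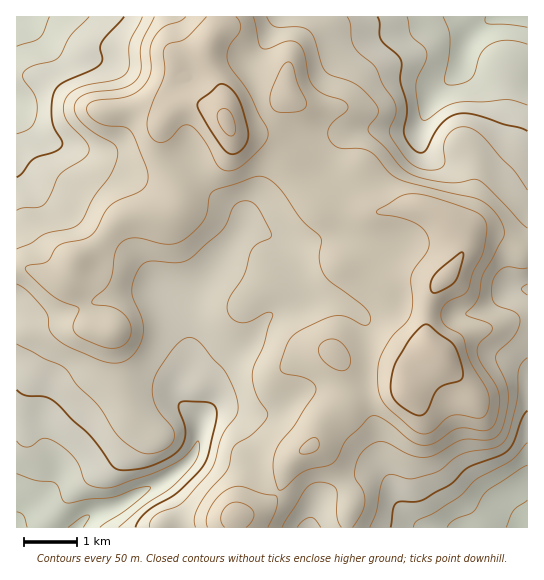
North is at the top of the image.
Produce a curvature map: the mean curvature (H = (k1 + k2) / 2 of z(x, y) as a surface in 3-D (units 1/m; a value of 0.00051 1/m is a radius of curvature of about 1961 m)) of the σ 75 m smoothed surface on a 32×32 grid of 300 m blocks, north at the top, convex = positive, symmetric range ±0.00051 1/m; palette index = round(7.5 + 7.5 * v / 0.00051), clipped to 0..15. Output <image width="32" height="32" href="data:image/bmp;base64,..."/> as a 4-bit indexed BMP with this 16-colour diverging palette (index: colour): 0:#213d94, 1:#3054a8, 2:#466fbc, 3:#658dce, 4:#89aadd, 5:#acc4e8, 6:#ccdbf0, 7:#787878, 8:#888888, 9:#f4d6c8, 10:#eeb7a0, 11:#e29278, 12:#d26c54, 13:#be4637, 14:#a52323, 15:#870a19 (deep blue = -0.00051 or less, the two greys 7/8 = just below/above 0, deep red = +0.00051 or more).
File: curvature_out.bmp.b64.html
<image width="32" height="32" href="data:image/bmp;base64,Qk12AgAAAAAAAHYAAAAoAAAAIAAAACAAAAABAAQAAAAAAAACAAATCwAAEwsAABAAAAAAAAAAlD0hAKhUMAC8b0YAzo1lAN2qiQDoxKwA8NvMAHh4eACIiIgAyNb0AKC37gB4kuIAVGzSADdGvgAjI6UAGQqHAGm1BHz+eu7bhEjbd0VUiYZmmkAAnJe+ybg1zoN5h3Znd2nMgACJimSYNIp0mYlkZohWmstgBodlulh3ZoiYZ2SpZneb7BCbhq7cdVZodWeVp2h3mb+gnIh6yndUjZVsw4Z4eJmsgGhnVrqZRK6mr7GWZ3iqhTNGZ1WJmErbeN+il3iJmHR7doqGRodd2WbNpJhnh4d3eIeLp2eWS6eLx2R3ZVZ2aHd2aaibt1qY7lFWmImc6Vd3d1WZvKZYrutVeKiL3fpnd4mFeIqVRmxknMh1VnenV3eallVWZWVLQEaaRrpndVZ2iZiHZmeHW7ilJJzJeZVFZmeJh2iYiHrukxTpjJeWV4ZWiXZ7uXdnnbZMdr24dXmWVohmeId2VWnYbHd0e4eaqHZnZnZndlWKyZimVVrbqrqFV3ipiqma3MyFhodomImoZEZ5mHiJ78mIV2eIdlVohndWiId3eahUd2h5mZhmiHacdoiHirpBJZh4h1RFVphUbpaJh4vJMYqpeXVTV0bKQ5+nhmZlVCK9uHlVid6nq1b/ZHeHiJphjbh4RZ3/25mqzVWsusu8gkhmd4iIhlapZZtGrGaId2M0Vne6dDMRemamNqxEeIiHZFmZh2iGRr2Ko0a+ZXeJqpRbunVpqXfNjNeVjHZ2VmimSKpmh3dkiEjMxTaKqZl3iGRE"/>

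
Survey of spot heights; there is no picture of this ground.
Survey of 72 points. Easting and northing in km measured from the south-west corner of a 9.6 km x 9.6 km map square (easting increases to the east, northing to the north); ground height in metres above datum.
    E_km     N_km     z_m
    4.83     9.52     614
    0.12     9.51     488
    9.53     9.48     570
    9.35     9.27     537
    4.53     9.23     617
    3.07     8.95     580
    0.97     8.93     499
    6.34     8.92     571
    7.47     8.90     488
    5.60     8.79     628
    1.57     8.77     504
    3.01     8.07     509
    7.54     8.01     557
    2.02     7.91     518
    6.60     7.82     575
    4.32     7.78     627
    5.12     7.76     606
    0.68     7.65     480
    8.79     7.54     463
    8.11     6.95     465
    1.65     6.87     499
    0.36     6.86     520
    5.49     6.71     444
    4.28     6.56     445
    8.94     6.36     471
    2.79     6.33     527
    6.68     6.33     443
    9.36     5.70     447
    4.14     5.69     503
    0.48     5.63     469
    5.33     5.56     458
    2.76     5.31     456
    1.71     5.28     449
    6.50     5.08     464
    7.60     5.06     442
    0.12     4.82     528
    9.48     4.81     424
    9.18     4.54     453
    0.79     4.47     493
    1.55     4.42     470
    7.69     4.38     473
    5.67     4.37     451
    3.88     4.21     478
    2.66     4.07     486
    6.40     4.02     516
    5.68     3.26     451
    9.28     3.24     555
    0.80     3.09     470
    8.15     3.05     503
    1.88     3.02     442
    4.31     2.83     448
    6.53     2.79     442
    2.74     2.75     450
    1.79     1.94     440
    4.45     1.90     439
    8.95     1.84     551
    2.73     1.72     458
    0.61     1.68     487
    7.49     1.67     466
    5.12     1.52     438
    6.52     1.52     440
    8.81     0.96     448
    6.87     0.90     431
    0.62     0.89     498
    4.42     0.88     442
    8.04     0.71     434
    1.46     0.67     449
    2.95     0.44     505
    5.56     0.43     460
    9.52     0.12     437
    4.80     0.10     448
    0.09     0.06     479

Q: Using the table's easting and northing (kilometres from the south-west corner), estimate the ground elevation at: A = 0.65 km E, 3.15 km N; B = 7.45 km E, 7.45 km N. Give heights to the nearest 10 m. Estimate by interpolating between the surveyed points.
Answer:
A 470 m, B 520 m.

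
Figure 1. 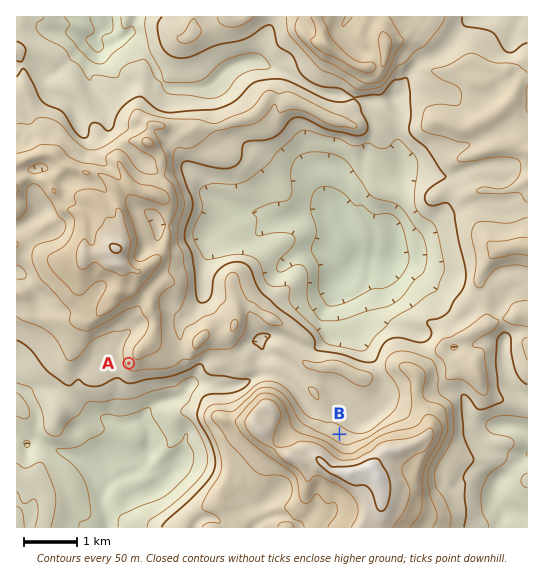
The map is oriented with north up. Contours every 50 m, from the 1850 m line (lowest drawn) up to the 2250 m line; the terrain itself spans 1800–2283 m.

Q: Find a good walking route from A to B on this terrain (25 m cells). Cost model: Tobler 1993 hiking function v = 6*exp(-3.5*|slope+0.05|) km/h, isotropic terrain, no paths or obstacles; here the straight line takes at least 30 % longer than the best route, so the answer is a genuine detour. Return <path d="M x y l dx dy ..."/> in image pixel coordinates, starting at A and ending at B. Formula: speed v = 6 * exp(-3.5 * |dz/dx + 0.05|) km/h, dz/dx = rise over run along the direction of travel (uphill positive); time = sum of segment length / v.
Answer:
<path d="M129 363l5 3 40 0 8-4 8 0 13-7 4 0 38 19 16 0 2 1 3 0 19 10 29 29 5 3 8 8 6 2 6 7"/>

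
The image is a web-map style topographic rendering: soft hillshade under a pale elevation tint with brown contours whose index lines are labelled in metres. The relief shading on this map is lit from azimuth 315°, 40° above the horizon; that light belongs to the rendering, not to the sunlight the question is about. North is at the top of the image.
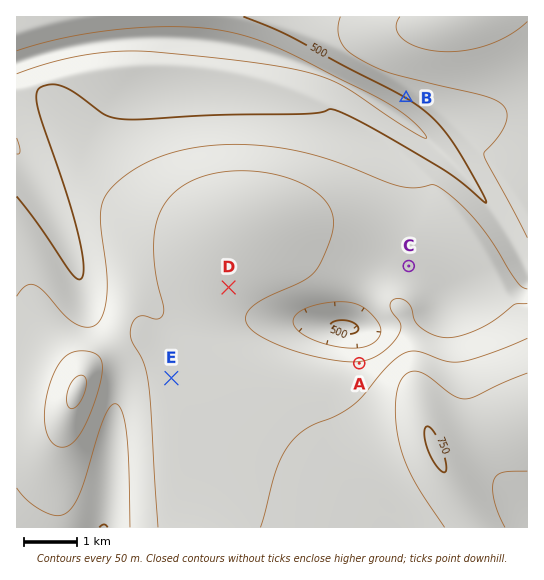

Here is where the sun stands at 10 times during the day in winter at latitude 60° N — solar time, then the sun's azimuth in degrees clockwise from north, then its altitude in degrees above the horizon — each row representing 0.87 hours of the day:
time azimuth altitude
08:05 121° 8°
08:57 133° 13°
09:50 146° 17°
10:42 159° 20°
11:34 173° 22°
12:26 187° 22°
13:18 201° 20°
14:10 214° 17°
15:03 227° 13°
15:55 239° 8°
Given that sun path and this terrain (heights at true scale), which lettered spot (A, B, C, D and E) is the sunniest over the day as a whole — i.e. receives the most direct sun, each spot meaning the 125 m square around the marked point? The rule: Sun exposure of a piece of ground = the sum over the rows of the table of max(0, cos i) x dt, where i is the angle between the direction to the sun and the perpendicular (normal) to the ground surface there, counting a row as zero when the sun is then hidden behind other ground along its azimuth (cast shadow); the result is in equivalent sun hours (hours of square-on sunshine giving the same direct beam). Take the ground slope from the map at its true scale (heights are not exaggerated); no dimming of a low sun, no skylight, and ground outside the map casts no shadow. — B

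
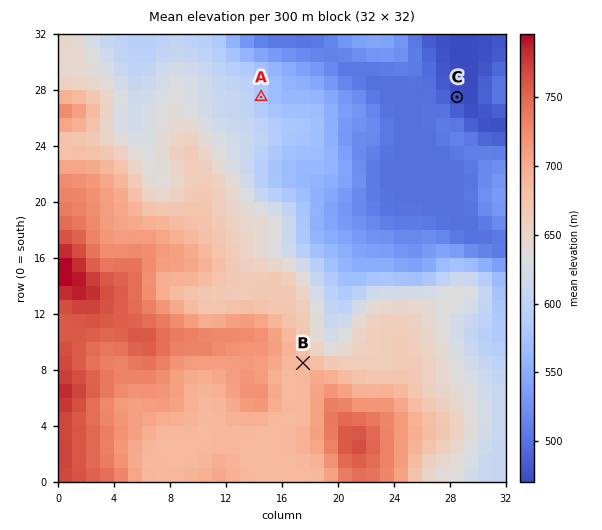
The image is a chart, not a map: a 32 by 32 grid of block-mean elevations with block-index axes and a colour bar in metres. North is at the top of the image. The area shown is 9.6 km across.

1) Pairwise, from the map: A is below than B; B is above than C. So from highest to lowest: B A C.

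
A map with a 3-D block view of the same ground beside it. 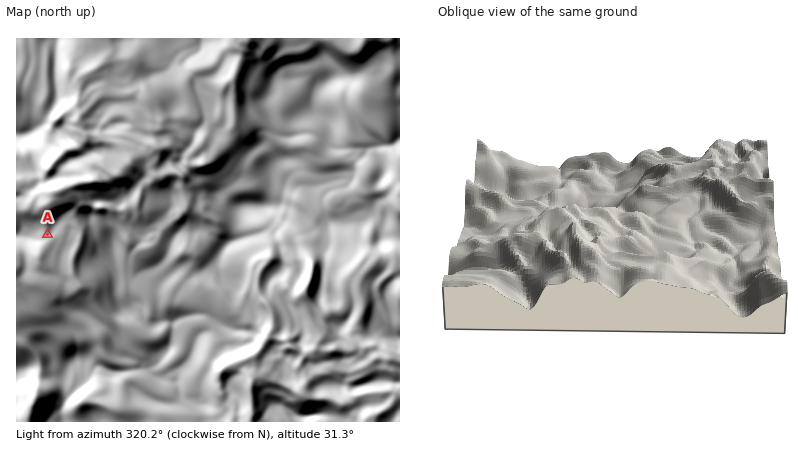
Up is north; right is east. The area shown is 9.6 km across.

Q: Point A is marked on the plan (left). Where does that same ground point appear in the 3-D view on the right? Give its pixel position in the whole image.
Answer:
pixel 619 269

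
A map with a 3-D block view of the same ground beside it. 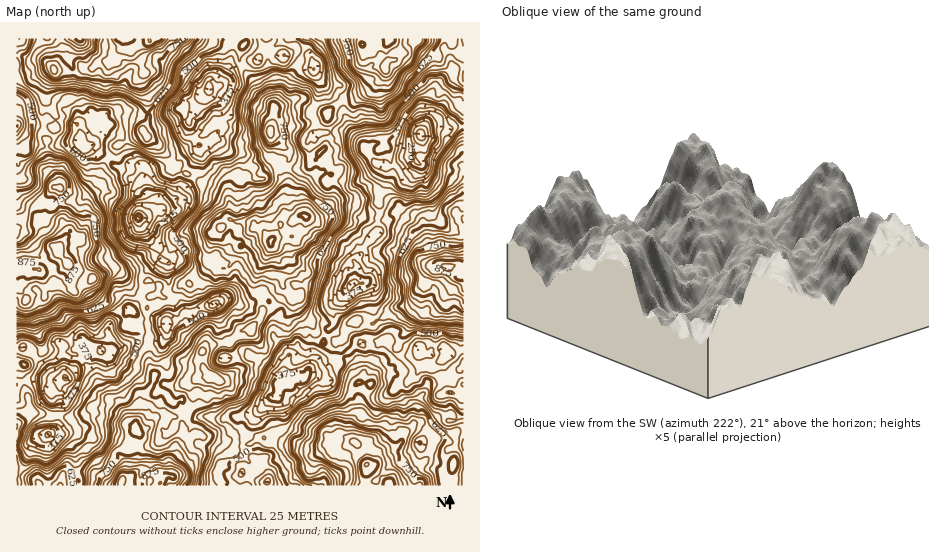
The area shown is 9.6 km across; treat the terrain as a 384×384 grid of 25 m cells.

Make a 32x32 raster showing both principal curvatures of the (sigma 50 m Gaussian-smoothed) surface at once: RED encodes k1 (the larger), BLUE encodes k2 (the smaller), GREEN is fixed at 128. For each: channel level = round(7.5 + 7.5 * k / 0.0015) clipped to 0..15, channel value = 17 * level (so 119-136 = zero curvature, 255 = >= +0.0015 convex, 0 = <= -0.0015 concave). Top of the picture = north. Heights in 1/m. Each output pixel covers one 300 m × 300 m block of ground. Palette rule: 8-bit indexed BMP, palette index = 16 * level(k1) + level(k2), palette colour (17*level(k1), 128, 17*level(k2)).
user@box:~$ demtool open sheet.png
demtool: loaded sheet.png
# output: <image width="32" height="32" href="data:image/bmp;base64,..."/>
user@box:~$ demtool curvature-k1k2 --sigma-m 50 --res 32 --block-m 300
<image width="32" height="32" href="data:image/bmp;base64,Qk02CAAAAAAAADYEAAAoAAAAIAAAACAAAAABAAgAAAAAAAAEAAATCwAAEwsAAAABAAAAAAAAAIAAABGAAAAigAAAM4AAAESAAABVgAAAZoAAAHeAAACIgAAAmYAAAKqAAAC7gAAAzIAAAN2AAADugAAA/4AAAACAEQARgBEAIoARADOAEQBEgBEAVYARAGaAEQB3gBEAiIARAJmAEQCqgBEAu4ARAMyAEQDdgBEA7oARAP+AEQAAgCIAEYAiACKAIgAzgCIARIAiAFWAIgBmgCIAd4AiAIiAIgCZgCIAqoAiALuAIgDMgCIA3YAiAO6AIgD/gCIAAIAzABGAMwAigDMAM4AzAESAMwBVgDMAZoAzAHeAMwCIgDMAmYAzAKqAMwC7gDMAzIAzAN2AMwDugDMA/4AzAACARAARgEQAIoBEADOARABEgEQAVYBEAGaARAB3gEQAiIBEAJmARACqgEQAu4BEAMyARADdgEQA7oBEAP+ARAAAgFUAEYBVACKAVQAzgFUARIBVAFWAVQBmgFUAd4BVAIiAVQCZgFUAqoBVALuAVQDMgFUA3YBVAO6AVQD/gFUAAIBmABGAZgAigGYAM4BmAESAZgBVgGYAZoBmAHeAZgCIgGYAmYBmAKqAZgC7gGYAzIBmAN2AZgDugGYA/4BmAACAdwARgHcAIoB3ADOAdwBEgHcAVYB3AGaAdwB3gHcAiIB3AJmAdwCqgHcAu4B3AMyAdwDdgHcA7oB3AP+AdwAAgIgAEYCIACKAiAAzgIgARICIAFWAiABmgIgAd4CIAIiAiACZgIgAqoCIALuAiADMgIgA3YCIAO6AiAD/gIgAAICZABGAmQAigJkAM4CZAESAmQBVgJkAZoCZAHeAmQCIgJkAmYCZAKqAmQC7gJkAzICZAN2AmQDugJkA/4CZAACAqgARgKoAIoCqADOAqgBEgKoAVYCqAGaAqgB3gKoAiICqAJmAqgCqgKoAu4CqAMyAqgDdgKoA7oCqAP+AqgAAgLsAEYC7ACKAuwAzgLsARIC7AFWAuwBmgLsAd4C7AIiAuwCZgLsAqoC7ALuAuwDMgLsA3YC7AO6AuwD/gLsAAIDMABGAzAAigMwAM4DMAESAzABVgMwAZoDMAHeAzACIgMwAmYDMAKqAzAC7gMwAzIDMAN2AzADugMwA/4DMAACA3QARgN0AIoDdADOA3QBEgN0AVYDdAGaA3QB3gN0AiIDdAJmA3QCqgN0Au4DdAMyA3QDdgN0A7oDdAP+A3QAAgO4AEYDuACKA7gAzgO4ARIDuAFWA7gBmgO4Ad4DuAIiA7gCZgO4AqoDuALuA7gDMgO4A3YDuAO6A7gD/gO4AAID/ABGA/wAigP8AM4D/AESA/wBVgP8AZoD/AHeA/wCIgP8AmYD/AKqA/wC7gP8AzID/AN2A/wDugP8A/4D/ALD6svVg1sT70/b2+/eTpJKzgIDV9sOAk+SR9sfE5pHVwOaR+MDWotS1tMbW46Zxk6OktHLmw8Wj9/qzk5OzkvlwhGDlk5LE5JKRg9WD1ZPnspOixejW2aXDtLa0gOVx9aJgMJCTgoLU1rVgw6Xp1ba0+MTEo9bX5vn3k/eR5Pb39cPS1ZWkpPn51aSlxJKRk6SUyKPHxum2gaK1xfjlcOOz9uLC18ajxLSltZTEo7NwsICDcdeDt6PnoqOj1sPUxebEUHK2teikx7SCk8SktfjXkYCjlLZyw7OxYJLF4mCQwaKCUKPHlJKl1bTG1tf557e2UJNws1DX1/qio4D21MT6w5WBwdaCpKTns6Sl9IDj5tWTw5KCtbPHxaS4pKOT1pDR59TmcWFwtdWQ2MT4cMFQ5aVgxpO1oaO1tLRhpIKhYPNwoHDCsbSg95Cjpfnj9tb1wcOjxbXmUKFg5XCgcMOkxJP2UPRQ98X1QLGS+bLG+PSB16PWkffo96Oixdi1tfvmxoCz1sKwcPaiw3CwcNWC9rLF1qKSo+ek9dbHtOnC98T18/q10pGztsezx7NQgMWjpNf6k4JwtZODo/ijx5K1k6TFs/vCtMLV5Pbn09axtpO1otO2g4FwUMSk5bNytdb5offl4+L4xbRhcdDX17OV55S31seEgrOUkcbH+ff1xqLG5LOC1cPVxKFhovVxtZPG1rOyk6SkgdfCtPnGx7WCs/jl5+ezcoKwtNWi9takotbpxejWgnKkkJSUtaa2cpO0cvjV9qSDUHLV5vf4+LP35rSltfjn0rSSkqW1tXCjpMei5oP4xIIwkWCAg7bX1LS0pcX72OekpLK0tcbE1Pe15bPAosWy6MKkcqRho6TElLXWlNaE1sXYkMTmtYLGxoJw+vuzlNimkqK1pLPFt6SjcLLXxnKBopHE1XKSkaO0s+fm+JKmtrKkgdjo5bTH57SA1LNypMb6xWKTt4Fg17aAxMXWgJSxtHCj9MWTgaWCkdST58LFtdRxoNaTgKHI58PD0pBQgsX15PnntLGCcrWi5vf1UKPnxUCTxLWQgKLXgMXn13DXcpPn99eDgPejk5H4+rPUkcOhlJPTtDCBtICS1sTEgKJwpZPzkICRpdagx9b1lXOy+qK1tfiEgoGCx2HVxYKSgqNQo/azcJFxg5PI1/vk6MDExOXW5qaAtLSkxrXClJS2x8PpttjWk2CCYsSlxaTHkKFwxMfn2KKAo9W2tPz09ubYpLP52IGkcXOT9ZTX05FQo7XXo/mjtYHBk9Xm+KTk1dfFtZGztKWStrPCgJBw5VClpfmjtPjWotWiYOSU5nChxda19sSkpMPWs/rC46KAkrW2+bXWxPTWkNQ="/>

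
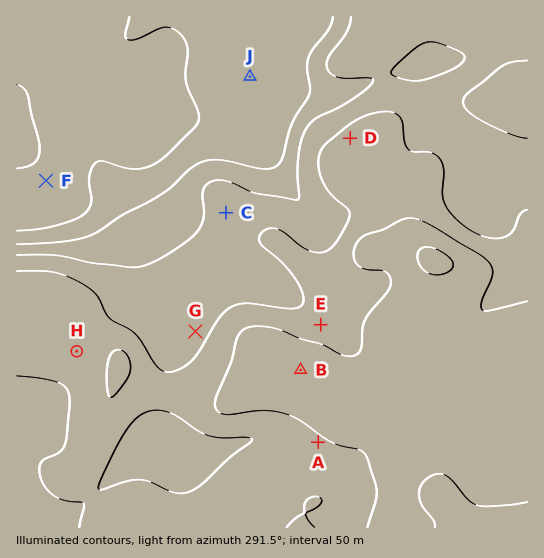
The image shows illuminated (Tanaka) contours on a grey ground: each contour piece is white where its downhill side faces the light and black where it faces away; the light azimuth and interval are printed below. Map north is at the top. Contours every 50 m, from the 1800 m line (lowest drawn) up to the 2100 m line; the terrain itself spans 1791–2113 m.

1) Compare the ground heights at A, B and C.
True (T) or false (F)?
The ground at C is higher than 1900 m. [T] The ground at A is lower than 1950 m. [F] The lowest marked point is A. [F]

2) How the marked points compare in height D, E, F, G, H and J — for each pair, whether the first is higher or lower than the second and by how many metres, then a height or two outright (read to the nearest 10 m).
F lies lower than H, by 200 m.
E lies higher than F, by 200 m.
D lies higher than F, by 200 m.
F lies lower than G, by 160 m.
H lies higher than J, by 150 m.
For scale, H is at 2020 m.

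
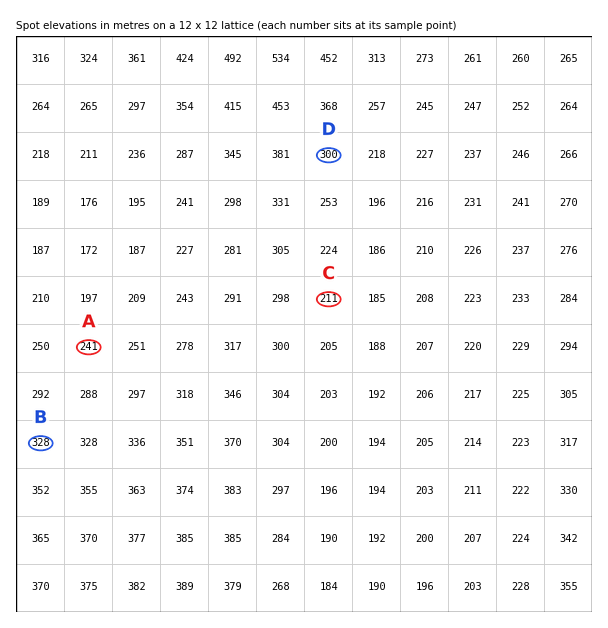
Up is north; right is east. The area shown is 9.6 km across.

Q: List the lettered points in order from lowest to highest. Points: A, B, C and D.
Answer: C A D B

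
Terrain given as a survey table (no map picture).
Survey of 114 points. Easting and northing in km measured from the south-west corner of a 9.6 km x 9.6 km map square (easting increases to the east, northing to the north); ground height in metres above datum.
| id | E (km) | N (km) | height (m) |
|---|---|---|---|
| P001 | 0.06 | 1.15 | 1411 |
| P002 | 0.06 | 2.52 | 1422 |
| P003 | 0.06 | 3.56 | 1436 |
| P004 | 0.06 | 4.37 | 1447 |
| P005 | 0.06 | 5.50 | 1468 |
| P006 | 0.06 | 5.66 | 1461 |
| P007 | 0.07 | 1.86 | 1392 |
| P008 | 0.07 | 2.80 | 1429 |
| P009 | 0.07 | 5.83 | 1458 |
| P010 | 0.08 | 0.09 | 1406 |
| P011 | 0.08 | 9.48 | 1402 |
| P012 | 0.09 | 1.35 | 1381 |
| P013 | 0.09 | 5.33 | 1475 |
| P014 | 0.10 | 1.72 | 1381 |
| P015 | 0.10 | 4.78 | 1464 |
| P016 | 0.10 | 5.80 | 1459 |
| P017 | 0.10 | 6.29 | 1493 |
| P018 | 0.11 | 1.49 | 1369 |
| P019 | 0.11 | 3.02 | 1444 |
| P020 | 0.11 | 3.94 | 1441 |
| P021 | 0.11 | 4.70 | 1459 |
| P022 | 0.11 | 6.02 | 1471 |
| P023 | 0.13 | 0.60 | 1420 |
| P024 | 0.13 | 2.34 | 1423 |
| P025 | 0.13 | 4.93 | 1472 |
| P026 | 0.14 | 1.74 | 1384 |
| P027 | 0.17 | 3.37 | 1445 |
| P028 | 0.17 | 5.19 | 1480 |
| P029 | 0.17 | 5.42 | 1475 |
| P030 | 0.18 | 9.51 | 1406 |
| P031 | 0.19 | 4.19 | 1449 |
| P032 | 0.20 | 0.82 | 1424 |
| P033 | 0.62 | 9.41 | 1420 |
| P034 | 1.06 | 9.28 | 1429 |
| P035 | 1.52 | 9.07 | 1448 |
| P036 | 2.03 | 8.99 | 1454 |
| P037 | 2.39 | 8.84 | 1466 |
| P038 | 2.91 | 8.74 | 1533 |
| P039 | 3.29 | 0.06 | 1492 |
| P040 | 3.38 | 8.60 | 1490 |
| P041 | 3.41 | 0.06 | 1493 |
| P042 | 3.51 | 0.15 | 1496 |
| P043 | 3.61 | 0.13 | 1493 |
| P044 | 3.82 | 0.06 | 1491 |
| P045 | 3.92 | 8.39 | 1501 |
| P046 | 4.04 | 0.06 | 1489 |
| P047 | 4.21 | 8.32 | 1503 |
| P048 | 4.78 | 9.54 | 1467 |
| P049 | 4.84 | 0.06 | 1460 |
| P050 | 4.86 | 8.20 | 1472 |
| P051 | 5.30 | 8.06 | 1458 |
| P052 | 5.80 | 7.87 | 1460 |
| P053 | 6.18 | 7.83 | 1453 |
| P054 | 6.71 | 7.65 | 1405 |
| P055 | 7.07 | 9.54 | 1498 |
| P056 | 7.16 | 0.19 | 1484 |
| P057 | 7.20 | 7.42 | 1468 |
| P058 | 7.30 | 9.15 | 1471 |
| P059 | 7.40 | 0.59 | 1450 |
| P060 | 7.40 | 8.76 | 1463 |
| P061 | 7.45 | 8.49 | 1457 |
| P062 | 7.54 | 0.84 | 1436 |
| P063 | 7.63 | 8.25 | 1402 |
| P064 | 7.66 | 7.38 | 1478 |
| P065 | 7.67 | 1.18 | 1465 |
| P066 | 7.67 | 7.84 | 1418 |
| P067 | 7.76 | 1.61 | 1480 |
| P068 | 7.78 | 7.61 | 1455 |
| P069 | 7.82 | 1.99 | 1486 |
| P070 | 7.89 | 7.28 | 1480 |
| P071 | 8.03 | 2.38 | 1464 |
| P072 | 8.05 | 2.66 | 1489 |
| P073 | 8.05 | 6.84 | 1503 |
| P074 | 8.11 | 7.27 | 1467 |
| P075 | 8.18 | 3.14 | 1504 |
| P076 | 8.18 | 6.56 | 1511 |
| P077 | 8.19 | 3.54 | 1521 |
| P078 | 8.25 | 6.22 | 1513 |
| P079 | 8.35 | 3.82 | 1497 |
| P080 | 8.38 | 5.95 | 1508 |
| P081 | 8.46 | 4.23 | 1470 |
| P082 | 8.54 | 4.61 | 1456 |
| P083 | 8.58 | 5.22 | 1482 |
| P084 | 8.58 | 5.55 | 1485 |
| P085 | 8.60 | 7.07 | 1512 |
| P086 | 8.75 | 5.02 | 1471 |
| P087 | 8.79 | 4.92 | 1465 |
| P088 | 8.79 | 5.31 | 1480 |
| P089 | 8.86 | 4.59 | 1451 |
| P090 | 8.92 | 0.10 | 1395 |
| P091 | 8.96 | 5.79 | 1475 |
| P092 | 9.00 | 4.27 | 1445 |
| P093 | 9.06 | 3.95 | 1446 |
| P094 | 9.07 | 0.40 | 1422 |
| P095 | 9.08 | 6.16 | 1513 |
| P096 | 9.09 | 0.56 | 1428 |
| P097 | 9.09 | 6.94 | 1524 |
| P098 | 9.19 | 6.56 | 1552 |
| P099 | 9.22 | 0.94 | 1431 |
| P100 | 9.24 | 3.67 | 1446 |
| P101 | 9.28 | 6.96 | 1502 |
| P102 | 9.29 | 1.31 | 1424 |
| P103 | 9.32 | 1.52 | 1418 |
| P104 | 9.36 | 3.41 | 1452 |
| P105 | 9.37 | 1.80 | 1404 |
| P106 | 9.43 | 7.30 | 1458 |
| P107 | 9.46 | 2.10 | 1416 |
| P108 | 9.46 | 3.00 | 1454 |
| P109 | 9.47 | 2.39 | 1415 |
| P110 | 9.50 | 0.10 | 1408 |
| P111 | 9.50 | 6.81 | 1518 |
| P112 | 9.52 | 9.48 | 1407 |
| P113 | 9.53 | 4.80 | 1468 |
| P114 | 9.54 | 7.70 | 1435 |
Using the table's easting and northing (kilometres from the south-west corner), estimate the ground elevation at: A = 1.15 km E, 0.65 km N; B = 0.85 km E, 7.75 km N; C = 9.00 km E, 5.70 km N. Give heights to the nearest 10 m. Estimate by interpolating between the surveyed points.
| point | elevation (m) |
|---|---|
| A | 1430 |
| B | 1470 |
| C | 1470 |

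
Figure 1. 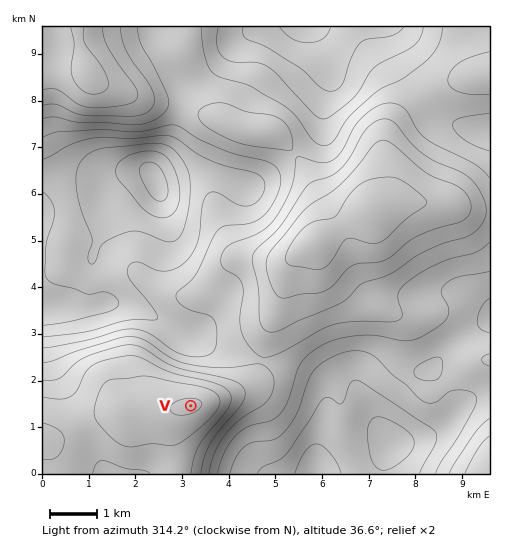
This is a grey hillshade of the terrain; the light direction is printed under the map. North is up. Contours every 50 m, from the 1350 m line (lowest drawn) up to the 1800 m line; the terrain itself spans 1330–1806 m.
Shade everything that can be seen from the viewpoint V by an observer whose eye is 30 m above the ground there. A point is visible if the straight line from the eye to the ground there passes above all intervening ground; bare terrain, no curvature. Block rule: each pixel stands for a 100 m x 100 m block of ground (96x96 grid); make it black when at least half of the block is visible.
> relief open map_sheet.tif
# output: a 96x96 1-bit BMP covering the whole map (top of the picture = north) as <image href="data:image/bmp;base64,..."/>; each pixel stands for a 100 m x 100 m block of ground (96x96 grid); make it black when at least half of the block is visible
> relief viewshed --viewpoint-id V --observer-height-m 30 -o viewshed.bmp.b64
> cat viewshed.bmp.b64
<image width="96" height="96" href="data:image/bmp;base64,Qk2+BAAAAAAAAD4AAAAoAAAAYAAAAGAAAAABAAEAAAAAAIAEAAATCwAAEwsAAAIAAAAAAAAA////AAAAAAD/4D//8AAAH///////wA//4AAAD///////wAf/4AAAD///////gA//wAAAD///////gA//wAAAD///////AB//wAAAB///////AD//gAAAB//////+AD//gAAAB//////+AH//gAAAB//////8AH//gAAAB//////4AH//gAAAB//////gAP//wAAAA//////AAP//4AAAA/////8AAP//8AAAA/////8AAP//8AAAA/////8AAP//8AAAA/////8AAf//8AAAA/////8AAf//wAAAA/////8AA//8AAAAA/////8AA//wAAAAA/////8AA//AAAAYA/////8AA//AAAA8D/////8AAf+AAAB/P/////8AAD+AAAH///////8AAB8AAAP///////8AAA8AAAf///////8AAAYAAB////////8AAAAAAD////////8AAAAAAP////////8AAAAAAf////////8AAAAAB/////////8AAAAAH/////////AAAAAB/////////4AAAAAP/////////gAAAAB////////4eAAAAAP////////gEAAAAA/////////AAAAAAH/////////AAAAAA//////////AAB0AD//////////wAH8AP//////////8AP8B//////////////8P///j//////////8////h///////////////h///////////////x///////////////x/////P//////////////+P////////////g/8H///////////gAP4H///////////AAHgH////z//////AAAAH////z//////AAAAD////j///8P/AAAAD////D///4P/gAAAD/P/+D///wH/gAAAD+H/+D///wH/gAAAD8D/4D///wH/gAAADwB/wD///wP/AAAABgAAAD///4P/AAAABAAAAD///4f/gAAAAAAAAD///9//wADAAAAAAD//////wAHgAAAAAD//////4AfgAAAAAD///////D/gAAAAAD/////////AAAAAAD/////////AAAAAAD/////////AAAAAAD////////+AAAAAAD////////+AAAAAAD////////8AAAAAAD////////8AAAAAAD////////4AAAAAAD////////gAAAAAAD///////AAAAAAAAD//////4AAAAAAAAD//////gAAAAAAAAD/////8AAAAAAAAAD/////gAAAAAAAAAD////+AAAAAAAAAAD////8AAAAAAAAAAD///+AAAAAAAAAAAD///AAAAAAAAAAAAD//4AEAAAAAAAAAAD//gAPAAAAAAAAAAD//AAfgAAAAAAAAADwMAA/wAAAAAAAAADgAAA/wAAAAAAAAADgAAB/wAAAAAAAAADgAAB/wAAAAAAAAADgAAB/wAAAAAAAAADgAAB/4AAAAAAAAADgAAAA4AAAAAAAAADgAAAA4AAAAAAAAADgAAAA4AAAAAAAAADgAAAA4AAAAAAAAAA="/>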